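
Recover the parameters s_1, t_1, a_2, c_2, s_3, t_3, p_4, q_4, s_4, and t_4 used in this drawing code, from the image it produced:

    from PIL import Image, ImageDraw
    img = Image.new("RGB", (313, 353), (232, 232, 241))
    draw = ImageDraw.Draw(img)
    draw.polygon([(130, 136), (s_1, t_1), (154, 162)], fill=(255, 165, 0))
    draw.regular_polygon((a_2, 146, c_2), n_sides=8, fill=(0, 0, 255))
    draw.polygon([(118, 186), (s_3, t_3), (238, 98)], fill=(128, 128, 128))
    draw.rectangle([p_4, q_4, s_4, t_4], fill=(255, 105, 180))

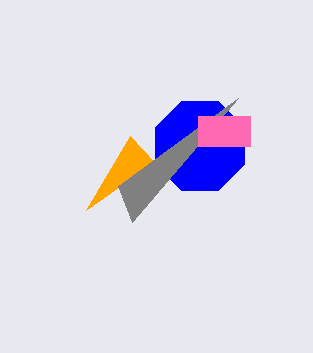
s_1 = 86; t_1 = 210; a_2 = 200; c_2 = 48; s_3 = 132; t_3 = 222; p_4 = 198; q_4 = 116; s_4 = 250; t_4 = 146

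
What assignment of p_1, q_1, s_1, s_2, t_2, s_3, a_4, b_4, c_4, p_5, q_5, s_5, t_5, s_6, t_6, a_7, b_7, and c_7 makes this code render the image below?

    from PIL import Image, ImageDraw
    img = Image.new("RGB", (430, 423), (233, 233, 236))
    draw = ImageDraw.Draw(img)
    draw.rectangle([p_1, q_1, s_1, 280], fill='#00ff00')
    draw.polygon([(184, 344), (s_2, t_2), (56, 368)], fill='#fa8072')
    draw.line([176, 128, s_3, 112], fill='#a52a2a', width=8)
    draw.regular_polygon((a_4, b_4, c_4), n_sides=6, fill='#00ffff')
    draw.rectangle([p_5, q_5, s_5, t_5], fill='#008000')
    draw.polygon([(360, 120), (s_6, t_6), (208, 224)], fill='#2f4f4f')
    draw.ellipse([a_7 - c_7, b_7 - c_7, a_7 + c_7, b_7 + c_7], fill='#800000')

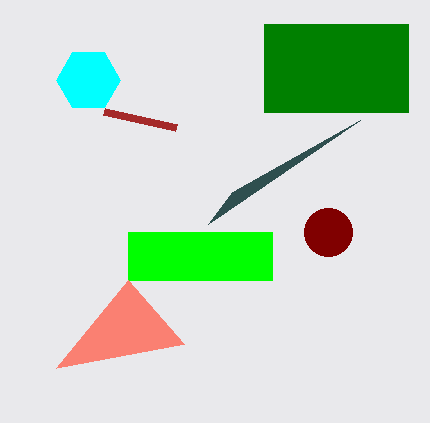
p_1 = 128, q_1 = 232, s_1 = 272, s_2 = 128, t_2 = 280, s_3 = 104, a_4 = 88, b_4 = 80, c_4 = 32, p_5 = 264, q_5 = 24, s_5 = 408, t_5 = 112, s_6 = 232, t_6 = 192, a_7 = 328, b_7 = 232, c_7 = 24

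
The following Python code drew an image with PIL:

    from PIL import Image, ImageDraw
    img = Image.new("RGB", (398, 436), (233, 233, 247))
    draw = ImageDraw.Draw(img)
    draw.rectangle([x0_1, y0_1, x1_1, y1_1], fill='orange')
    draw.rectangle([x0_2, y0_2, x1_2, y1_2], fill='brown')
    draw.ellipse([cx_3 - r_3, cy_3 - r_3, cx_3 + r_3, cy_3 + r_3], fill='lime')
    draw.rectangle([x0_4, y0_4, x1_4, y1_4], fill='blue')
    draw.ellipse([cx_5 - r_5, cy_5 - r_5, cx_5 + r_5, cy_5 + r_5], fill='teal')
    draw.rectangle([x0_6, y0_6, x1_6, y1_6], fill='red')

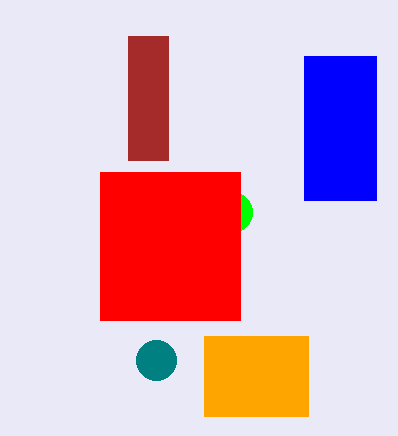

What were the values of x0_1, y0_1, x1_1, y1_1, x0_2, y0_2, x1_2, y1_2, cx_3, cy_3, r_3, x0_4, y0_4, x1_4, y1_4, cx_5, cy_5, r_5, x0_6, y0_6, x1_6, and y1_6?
x0_1 = 204, y0_1 = 336, x1_1 = 308, y1_1 = 416, x0_2 = 128, y0_2 = 36, x1_2 = 168, y1_2 = 160, cx_3 = 232, cy_3 = 212, r_3 = 20, x0_4 = 304, y0_4 = 56, x1_4 = 376, y1_4 = 200, cx_5 = 156, cy_5 = 360, r_5 = 20, x0_6 = 100, y0_6 = 172, x1_6 = 240, y1_6 = 320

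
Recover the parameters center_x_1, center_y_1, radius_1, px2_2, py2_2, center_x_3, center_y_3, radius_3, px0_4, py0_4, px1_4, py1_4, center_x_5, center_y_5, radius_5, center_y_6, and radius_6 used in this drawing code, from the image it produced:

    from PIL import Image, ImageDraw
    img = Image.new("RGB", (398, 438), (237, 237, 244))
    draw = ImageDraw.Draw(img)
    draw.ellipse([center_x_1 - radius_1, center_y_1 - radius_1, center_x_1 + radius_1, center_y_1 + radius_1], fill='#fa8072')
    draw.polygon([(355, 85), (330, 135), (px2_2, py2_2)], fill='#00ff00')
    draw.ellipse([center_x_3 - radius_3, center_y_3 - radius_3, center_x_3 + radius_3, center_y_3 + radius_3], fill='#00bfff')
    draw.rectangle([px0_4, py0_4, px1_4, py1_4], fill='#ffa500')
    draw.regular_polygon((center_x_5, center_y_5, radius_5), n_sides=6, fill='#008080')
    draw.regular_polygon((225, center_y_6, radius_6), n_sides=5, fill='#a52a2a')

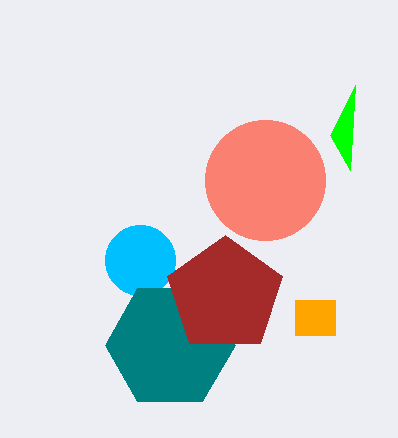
center_x_1 = 265
center_y_1 = 180
radius_1 = 60
px2_2 = 350
py2_2 = 170
center_x_3 = 140
center_y_3 = 260
radius_3 = 35
px0_4 = 295
py0_4 = 300
px1_4 = 335
py1_4 = 335
center_x_5 = 170
center_y_5 = 345
radius_5 = 65
center_y_6 = 295
radius_6 = 60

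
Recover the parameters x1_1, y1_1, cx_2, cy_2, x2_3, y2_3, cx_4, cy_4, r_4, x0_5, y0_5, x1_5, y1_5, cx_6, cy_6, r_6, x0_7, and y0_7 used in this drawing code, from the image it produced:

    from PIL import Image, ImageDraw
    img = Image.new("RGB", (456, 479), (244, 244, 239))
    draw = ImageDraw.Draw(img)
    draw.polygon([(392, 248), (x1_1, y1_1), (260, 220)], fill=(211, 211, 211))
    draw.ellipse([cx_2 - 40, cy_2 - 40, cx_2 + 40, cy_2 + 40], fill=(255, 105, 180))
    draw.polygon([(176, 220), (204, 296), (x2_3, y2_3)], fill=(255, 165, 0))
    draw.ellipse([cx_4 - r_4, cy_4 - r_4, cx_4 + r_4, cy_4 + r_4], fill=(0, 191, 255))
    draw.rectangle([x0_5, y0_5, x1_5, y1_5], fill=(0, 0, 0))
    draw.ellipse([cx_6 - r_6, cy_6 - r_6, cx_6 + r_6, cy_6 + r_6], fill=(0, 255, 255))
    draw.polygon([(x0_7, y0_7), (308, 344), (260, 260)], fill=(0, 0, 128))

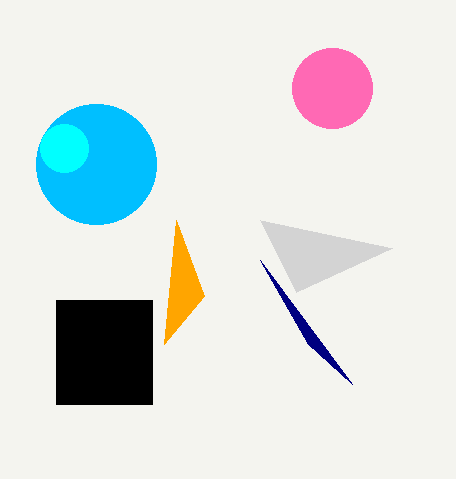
x1_1 = 296
y1_1 = 292
cx_2 = 332
cy_2 = 88
x2_3 = 164
y2_3 = 344
cx_4 = 96
cy_4 = 164
r_4 = 60
x0_5 = 56
y0_5 = 300
x1_5 = 152
y1_5 = 404
cx_6 = 64
cy_6 = 148
r_6 = 24
x0_7 = 352
y0_7 = 384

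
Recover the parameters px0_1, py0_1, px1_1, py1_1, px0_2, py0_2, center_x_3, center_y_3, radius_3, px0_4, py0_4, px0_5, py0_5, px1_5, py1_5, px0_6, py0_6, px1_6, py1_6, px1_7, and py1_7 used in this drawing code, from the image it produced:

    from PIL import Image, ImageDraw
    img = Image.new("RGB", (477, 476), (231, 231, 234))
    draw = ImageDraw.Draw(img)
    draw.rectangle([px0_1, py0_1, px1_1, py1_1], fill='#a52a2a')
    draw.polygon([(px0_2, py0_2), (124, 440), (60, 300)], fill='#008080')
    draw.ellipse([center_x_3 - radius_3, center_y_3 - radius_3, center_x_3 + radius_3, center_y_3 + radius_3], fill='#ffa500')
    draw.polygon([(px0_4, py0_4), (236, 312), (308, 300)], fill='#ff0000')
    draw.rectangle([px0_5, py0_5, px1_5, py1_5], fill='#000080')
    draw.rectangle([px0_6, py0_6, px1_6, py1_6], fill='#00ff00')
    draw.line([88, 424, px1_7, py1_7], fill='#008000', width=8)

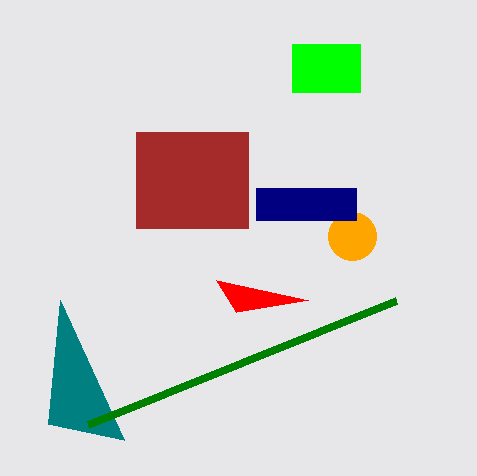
px0_1 = 136
py0_1 = 132
px1_1 = 248
py1_1 = 228
px0_2 = 48
py0_2 = 424
center_x_3 = 352
center_y_3 = 236
radius_3 = 24
px0_4 = 216
py0_4 = 280
px0_5 = 256
py0_5 = 188
px1_5 = 356
py1_5 = 220
px0_6 = 292
py0_6 = 44
px1_6 = 360
py1_6 = 92
px1_7 = 396
py1_7 = 300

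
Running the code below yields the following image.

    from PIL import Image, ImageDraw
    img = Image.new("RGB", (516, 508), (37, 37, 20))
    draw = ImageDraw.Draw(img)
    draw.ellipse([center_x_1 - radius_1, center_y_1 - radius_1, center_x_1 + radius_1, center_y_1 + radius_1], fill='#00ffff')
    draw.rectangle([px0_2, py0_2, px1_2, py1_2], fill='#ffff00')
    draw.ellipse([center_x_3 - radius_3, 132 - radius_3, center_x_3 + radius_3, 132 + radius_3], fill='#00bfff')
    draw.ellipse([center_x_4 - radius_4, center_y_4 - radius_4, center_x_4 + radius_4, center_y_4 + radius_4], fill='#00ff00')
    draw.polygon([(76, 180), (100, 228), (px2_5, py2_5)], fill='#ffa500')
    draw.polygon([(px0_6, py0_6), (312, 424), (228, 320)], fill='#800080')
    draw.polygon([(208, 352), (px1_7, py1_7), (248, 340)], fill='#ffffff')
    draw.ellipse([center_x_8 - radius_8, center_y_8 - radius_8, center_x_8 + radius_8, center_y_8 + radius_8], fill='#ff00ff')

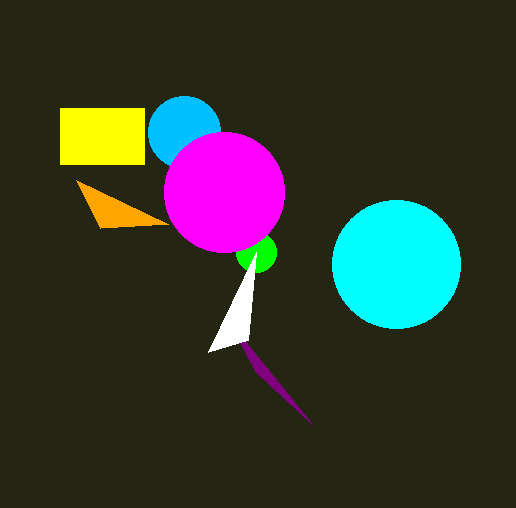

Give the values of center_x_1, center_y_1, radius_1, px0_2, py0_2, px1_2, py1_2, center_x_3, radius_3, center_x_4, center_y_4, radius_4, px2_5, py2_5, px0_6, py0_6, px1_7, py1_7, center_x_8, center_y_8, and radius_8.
center_x_1 = 396, center_y_1 = 264, radius_1 = 64, px0_2 = 60, py0_2 = 108, px1_2 = 144, py1_2 = 164, center_x_3 = 184, radius_3 = 36, center_x_4 = 256, center_y_4 = 252, radius_4 = 20, px2_5 = 168, py2_5 = 224, px0_6 = 256, py0_6 = 372, px1_7 = 256, py1_7 = 252, center_x_8 = 224, center_y_8 = 192, radius_8 = 60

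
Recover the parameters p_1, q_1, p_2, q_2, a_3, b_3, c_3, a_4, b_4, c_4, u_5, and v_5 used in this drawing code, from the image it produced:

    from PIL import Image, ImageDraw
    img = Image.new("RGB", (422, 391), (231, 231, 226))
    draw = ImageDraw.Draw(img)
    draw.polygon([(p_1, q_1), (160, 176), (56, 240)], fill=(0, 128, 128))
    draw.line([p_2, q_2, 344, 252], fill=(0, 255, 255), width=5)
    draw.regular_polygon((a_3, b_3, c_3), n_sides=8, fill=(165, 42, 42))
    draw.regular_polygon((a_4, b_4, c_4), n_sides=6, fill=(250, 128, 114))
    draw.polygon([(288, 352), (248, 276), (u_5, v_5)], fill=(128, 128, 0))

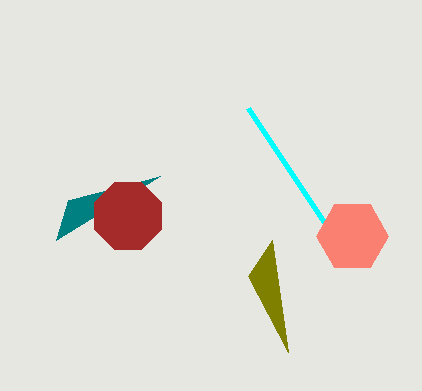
p_1 = 68
q_1 = 200
p_2 = 248
q_2 = 108
a_3 = 128
b_3 = 216
c_3 = 36
a_4 = 352
b_4 = 236
c_4 = 36
u_5 = 272
v_5 = 240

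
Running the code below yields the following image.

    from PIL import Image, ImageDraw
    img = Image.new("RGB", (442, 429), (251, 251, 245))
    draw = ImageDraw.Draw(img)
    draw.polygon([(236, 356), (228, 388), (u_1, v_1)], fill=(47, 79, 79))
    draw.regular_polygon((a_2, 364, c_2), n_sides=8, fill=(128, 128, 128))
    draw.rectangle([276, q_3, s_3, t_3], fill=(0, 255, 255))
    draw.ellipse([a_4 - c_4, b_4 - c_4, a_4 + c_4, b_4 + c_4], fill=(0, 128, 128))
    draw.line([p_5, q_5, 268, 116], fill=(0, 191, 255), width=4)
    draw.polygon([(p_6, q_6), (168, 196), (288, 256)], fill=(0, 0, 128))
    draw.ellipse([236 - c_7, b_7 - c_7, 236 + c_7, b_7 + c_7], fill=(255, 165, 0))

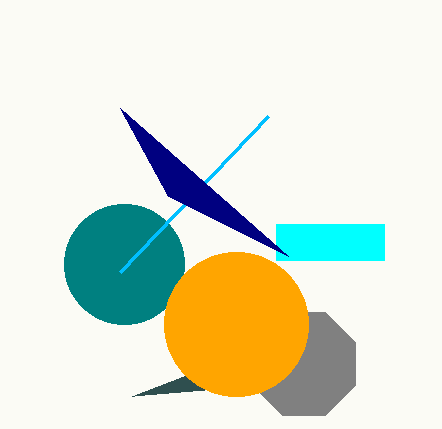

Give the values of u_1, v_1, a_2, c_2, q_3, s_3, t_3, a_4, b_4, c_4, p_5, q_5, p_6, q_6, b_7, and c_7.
u_1 = 132; v_1 = 396; a_2 = 304; c_2 = 56; q_3 = 224; s_3 = 384; t_3 = 260; a_4 = 124; b_4 = 264; c_4 = 60; p_5 = 120; q_5 = 272; p_6 = 120; q_6 = 108; b_7 = 324; c_7 = 72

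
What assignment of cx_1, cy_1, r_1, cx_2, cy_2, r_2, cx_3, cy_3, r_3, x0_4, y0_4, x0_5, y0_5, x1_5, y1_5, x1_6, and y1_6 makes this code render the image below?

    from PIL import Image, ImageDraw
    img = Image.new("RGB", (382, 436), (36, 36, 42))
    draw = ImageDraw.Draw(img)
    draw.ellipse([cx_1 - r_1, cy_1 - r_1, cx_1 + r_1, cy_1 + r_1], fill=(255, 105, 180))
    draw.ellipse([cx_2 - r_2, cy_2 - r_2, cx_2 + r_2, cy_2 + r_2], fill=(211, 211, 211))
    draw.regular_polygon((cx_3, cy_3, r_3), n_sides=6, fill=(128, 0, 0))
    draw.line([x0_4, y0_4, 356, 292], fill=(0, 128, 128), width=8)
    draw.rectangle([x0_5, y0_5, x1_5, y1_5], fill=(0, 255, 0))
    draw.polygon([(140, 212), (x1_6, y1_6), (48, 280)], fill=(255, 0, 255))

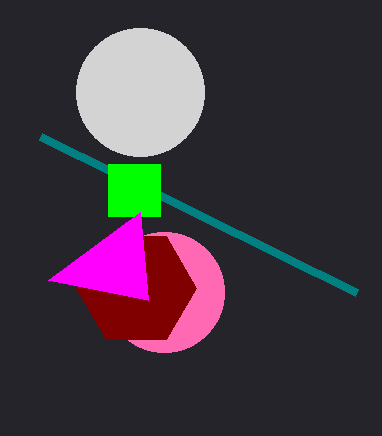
cx_1 = 164; cy_1 = 292; r_1 = 60; cx_2 = 140; cy_2 = 92; r_2 = 64; cx_3 = 136; cy_3 = 288; r_3 = 60; x0_4 = 40; y0_4 = 136; x0_5 = 108; y0_5 = 164; x1_5 = 160; y1_5 = 216; x1_6 = 148; y1_6 = 300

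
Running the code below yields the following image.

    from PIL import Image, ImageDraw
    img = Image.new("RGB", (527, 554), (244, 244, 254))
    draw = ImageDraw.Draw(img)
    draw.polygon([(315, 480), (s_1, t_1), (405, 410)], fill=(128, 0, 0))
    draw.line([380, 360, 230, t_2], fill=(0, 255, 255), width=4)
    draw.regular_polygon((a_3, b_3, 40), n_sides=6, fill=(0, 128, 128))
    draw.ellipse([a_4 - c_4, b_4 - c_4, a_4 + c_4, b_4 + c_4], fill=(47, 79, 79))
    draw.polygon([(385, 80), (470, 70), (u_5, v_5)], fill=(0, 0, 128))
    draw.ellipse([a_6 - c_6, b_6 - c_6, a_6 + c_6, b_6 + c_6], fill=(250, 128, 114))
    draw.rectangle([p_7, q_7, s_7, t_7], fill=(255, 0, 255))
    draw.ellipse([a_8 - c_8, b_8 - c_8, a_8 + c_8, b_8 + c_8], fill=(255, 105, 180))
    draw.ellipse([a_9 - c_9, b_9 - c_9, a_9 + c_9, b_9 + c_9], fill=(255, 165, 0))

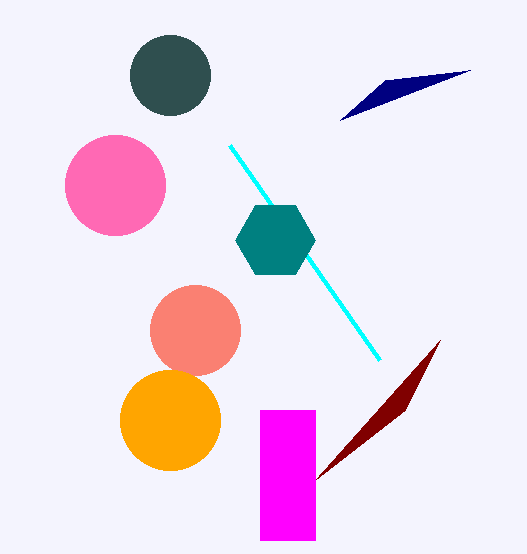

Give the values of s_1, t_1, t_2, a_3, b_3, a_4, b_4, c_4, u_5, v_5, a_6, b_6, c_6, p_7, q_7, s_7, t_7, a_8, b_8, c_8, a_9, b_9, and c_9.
s_1 = 440, t_1 = 340, t_2 = 145, a_3 = 275, b_3 = 240, a_4 = 170, b_4 = 75, c_4 = 40, u_5 = 340, v_5 = 120, a_6 = 195, b_6 = 330, c_6 = 45, p_7 = 260, q_7 = 410, s_7 = 315, t_7 = 540, a_8 = 115, b_8 = 185, c_8 = 50, a_9 = 170, b_9 = 420, c_9 = 50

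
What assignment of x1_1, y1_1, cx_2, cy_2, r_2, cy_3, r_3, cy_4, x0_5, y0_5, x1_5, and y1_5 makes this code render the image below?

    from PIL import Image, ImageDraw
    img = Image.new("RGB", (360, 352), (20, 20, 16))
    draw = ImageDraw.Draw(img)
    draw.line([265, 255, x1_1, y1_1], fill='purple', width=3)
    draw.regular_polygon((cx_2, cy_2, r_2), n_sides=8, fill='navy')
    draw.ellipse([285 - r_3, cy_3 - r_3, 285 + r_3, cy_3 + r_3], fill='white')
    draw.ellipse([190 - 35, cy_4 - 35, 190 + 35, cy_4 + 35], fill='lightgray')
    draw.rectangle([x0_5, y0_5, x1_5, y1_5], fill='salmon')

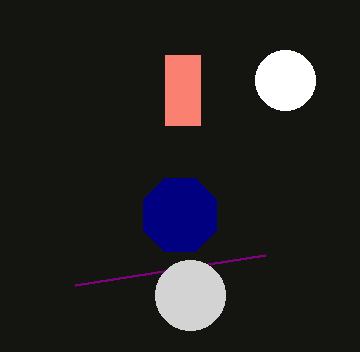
x1_1 = 75; y1_1 = 285; cx_2 = 180; cy_2 = 215; r_2 = 40; cy_3 = 80; r_3 = 30; cy_4 = 295; x0_5 = 165; y0_5 = 55; x1_5 = 200; y1_5 = 125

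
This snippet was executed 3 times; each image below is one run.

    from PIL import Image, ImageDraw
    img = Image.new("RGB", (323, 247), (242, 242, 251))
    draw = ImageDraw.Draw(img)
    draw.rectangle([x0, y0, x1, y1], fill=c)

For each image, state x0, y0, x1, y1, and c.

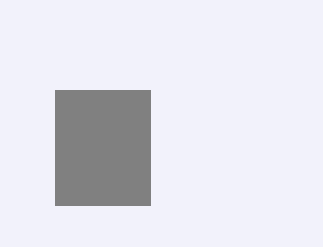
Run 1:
x0 = 55; y0 = 90; x1 = 150; y1 = 205; c = 'gray'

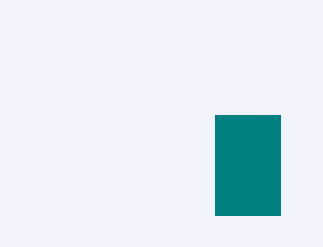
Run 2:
x0 = 215; y0 = 115; x1 = 280; y1 = 215; c = 'teal'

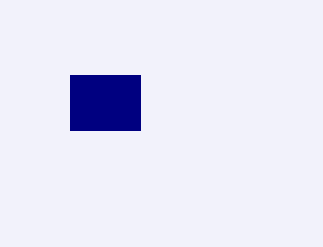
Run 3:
x0 = 70, y0 = 75, x1 = 140, y1 = 130, c = 'navy'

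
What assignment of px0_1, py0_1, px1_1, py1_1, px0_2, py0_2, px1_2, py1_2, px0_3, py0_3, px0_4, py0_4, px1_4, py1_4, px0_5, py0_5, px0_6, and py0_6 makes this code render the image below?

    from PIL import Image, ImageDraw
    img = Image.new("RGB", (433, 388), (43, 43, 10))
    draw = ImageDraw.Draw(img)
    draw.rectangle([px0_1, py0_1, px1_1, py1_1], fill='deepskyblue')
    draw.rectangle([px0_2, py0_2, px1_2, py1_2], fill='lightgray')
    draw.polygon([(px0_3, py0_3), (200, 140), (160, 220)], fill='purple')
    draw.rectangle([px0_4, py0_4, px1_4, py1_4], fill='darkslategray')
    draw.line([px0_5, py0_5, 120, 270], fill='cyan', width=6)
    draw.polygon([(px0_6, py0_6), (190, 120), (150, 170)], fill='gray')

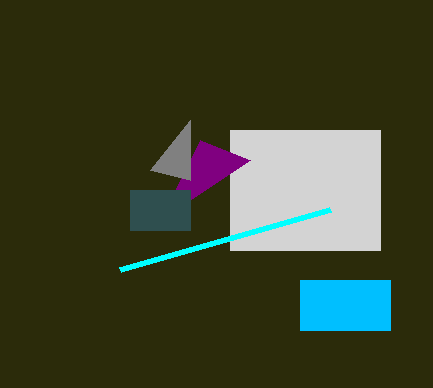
px0_1 = 300; py0_1 = 280; px1_1 = 390; py1_1 = 330; px0_2 = 230; py0_2 = 130; px1_2 = 380; py1_2 = 250; px0_3 = 250; py0_3 = 160; px0_4 = 130; py0_4 = 190; px1_4 = 190; py1_4 = 230; px0_5 = 330; py0_5 = 210; px0_6 = 190; py0_6 = 180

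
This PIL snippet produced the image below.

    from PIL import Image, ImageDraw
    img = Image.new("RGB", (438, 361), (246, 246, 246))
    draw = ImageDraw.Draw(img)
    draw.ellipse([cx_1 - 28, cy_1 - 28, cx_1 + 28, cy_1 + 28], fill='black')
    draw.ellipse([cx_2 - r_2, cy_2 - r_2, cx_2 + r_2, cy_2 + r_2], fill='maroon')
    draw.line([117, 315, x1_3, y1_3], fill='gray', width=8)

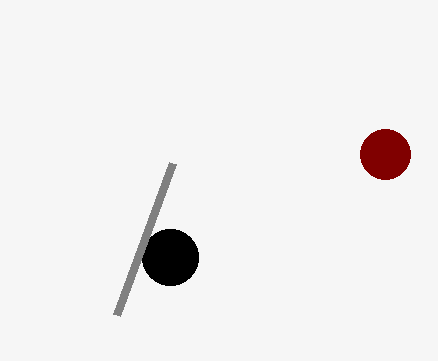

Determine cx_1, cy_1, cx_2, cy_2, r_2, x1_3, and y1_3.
cx_1 = 170, cy_1 = 257, cx_2 = 385, cy_2 = 154, r_2 = 25, x1_3 = 173, y1_3 = 163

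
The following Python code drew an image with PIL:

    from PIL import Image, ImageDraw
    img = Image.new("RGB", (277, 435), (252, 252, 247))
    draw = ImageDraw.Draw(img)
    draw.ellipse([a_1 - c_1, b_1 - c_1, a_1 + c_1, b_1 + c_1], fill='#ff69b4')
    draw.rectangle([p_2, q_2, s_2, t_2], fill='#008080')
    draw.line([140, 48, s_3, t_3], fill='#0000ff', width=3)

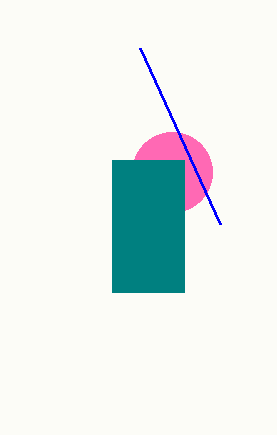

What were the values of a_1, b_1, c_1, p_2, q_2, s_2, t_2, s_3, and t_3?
a_1 = 172
b_1 = 172
c_1 = 40
p_2 = 112
q_2 = 160
s_2 = 184
t_2 = 292
s_3 = 220
t_3 = 224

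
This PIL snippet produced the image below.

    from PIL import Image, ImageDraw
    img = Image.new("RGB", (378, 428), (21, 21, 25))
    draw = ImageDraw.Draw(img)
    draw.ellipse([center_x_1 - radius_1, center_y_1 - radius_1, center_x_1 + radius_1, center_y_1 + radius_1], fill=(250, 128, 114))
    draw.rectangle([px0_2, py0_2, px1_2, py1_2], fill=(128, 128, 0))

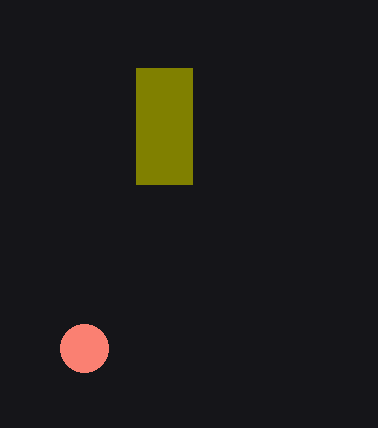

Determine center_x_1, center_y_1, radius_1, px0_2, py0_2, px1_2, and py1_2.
center_x_1 = 84
center_y_1 = 348
radius_1 = 24
px0_2 = 136
py0_2 = 68
px1_2 = 192
py1_2 = 184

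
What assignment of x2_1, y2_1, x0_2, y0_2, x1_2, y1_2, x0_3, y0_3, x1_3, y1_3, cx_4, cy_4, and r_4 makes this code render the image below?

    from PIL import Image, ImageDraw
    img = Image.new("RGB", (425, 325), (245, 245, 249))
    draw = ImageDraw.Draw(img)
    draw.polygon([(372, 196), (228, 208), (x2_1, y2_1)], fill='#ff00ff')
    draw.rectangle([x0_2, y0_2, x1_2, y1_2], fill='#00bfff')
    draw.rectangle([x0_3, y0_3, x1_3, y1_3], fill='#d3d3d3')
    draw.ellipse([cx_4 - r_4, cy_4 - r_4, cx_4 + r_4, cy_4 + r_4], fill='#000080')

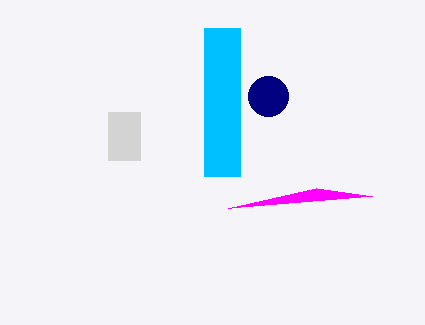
x2_1 = 316, y2_1 = 188, x0_2 = 204, y0_2 = 28, x1_2 = 240, y1_2 = 176, x0_3 = 108, y0_3 = 112, x1_3 = 140, y1_3 = 160, cx_4 = 268, cy_4 = 96, r_4 = 20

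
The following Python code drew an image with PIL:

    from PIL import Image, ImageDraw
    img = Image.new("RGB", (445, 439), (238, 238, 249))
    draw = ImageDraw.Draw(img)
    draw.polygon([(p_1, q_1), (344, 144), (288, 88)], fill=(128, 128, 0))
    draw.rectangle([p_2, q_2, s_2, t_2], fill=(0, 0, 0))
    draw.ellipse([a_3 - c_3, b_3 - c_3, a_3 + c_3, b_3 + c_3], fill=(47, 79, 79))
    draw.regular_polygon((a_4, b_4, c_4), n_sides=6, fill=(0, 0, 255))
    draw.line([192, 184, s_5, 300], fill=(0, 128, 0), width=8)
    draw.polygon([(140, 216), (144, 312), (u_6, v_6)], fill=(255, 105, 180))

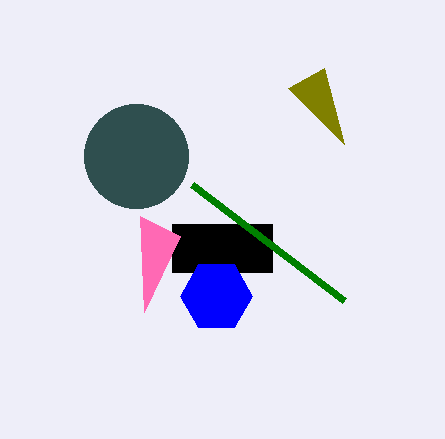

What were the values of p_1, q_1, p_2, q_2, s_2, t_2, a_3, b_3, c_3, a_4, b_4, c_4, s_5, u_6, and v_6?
p_1 = 324, q_1 = 68, p_2 = 172, q_2 = 224, s_2 = 272, t_2 = 272, a_3 = 136, b_3 = 156, c_3 = 52, a_4 = 216, b_4 = 296, c_4 = 36, s_5 = 344, u_6 = 180, v_6 = 236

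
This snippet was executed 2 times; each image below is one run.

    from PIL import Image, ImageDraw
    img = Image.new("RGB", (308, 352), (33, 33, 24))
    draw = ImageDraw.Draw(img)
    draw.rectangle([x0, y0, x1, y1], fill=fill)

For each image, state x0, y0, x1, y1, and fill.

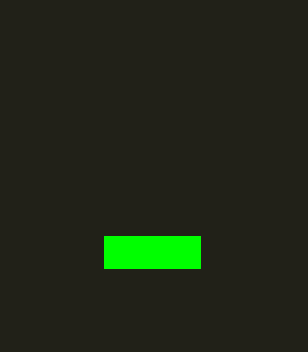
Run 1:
x0 = 104, y0 = 236, x1 = 200, y1 = 268, fill = 'lime'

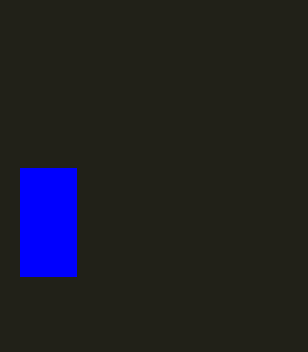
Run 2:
x0 = 20
y0 = 168
x1 = 76
y1 = 276
fill = 'blue'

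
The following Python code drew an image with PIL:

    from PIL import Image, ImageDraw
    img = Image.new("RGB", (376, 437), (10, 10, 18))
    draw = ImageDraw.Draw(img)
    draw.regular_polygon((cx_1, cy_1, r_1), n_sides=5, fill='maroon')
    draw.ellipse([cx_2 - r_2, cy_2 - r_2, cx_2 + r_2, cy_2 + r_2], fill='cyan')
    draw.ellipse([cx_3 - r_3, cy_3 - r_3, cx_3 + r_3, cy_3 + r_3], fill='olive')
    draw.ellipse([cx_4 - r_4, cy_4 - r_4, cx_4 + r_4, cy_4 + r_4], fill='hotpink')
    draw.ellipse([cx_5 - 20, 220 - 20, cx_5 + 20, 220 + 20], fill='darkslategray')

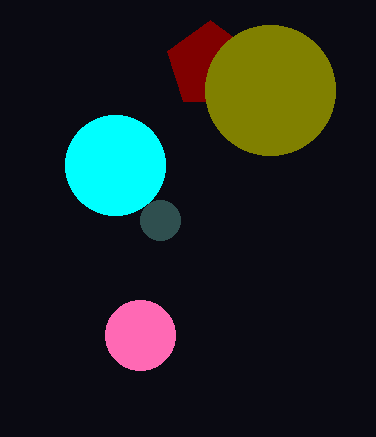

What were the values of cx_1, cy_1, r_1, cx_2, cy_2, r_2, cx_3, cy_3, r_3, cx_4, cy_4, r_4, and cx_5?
cx_1 = 210
cy_1 = 65
r_1 = 45
cx_2 = 115
cy_2 = 165
r_2 = 50
cx_3 = 270
cy_3 = 90
r_3 = 65
cx_4 = 140
cy_4 = 335
r_4 = 35
cx_5 = 160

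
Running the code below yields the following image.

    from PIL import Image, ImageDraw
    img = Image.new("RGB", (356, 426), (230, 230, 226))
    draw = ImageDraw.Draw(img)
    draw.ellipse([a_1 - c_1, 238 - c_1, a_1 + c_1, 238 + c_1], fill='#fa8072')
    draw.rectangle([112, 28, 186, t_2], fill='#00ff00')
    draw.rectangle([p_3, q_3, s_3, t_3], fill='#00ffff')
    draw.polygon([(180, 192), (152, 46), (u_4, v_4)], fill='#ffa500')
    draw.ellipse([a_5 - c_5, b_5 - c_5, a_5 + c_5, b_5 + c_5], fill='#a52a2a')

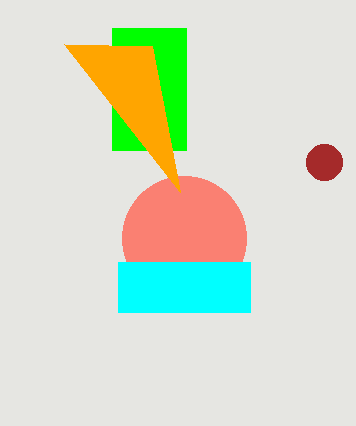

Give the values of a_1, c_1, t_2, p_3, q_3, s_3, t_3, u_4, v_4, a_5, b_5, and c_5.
a_1 = 184, c_1 = 62, t_2 = 150, p_3 = 118, q_3 = 262, s_3 = 250, t_3 = 312, u_4 = 64, v_4 = 44, a_5 = 324, b_5 = 162, c_5 = 18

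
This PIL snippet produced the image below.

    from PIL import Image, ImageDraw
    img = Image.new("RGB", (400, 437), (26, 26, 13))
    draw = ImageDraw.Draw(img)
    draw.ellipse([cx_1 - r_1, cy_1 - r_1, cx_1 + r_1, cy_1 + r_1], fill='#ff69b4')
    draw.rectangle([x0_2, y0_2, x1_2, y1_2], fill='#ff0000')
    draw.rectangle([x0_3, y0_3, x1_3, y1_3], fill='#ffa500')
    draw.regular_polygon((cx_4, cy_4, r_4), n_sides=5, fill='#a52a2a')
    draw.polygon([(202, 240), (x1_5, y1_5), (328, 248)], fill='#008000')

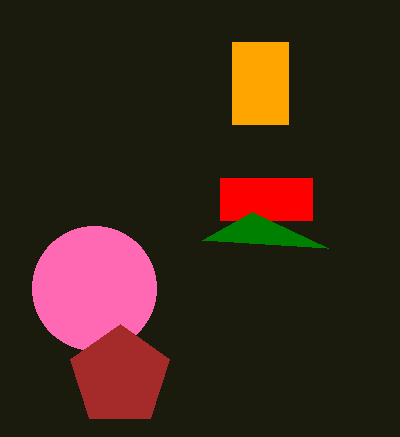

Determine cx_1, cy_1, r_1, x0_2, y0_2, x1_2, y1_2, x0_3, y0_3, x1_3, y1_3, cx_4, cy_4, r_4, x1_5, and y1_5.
cx_1 = 94; cy_1 = 288; r_1 = 62; x0_2 = 220; y0_2 = 178; x1_2 = 312; y1_2 = 220; x0_3 = 232; y0_3 = 42; x1_3 = 288; y1_3 = 124; cx_4 = 120; cy_4 = 376; r_4 = 52; x1_5 = 252; y1_5 = 212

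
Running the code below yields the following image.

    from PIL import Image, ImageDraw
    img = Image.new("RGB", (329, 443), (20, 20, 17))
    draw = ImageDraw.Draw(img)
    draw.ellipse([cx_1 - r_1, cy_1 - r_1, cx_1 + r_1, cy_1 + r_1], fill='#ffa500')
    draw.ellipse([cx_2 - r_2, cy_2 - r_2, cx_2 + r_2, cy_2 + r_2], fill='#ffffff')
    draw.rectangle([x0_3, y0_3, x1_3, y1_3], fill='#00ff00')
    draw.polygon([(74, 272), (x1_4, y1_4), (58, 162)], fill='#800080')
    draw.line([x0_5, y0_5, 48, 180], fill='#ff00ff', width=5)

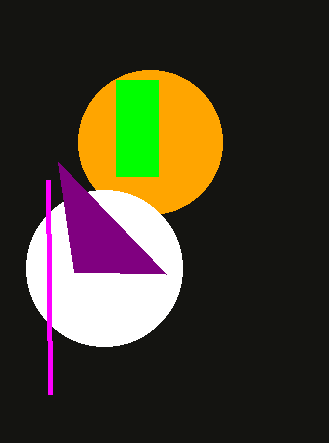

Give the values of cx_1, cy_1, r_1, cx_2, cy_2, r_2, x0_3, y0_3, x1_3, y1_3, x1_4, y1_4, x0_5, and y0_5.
cx_1 = 150
cy_1 = 142
r_1 = 72
cx_2 = 104
cy_2 = 268
r_2 = 78
x0_3 = 116
y0_3 = 80
x1_3 = 158
y1_3 = 176
x1_4 = 166
y1_4 = 274
x0_5 = 50
y0_5 = 394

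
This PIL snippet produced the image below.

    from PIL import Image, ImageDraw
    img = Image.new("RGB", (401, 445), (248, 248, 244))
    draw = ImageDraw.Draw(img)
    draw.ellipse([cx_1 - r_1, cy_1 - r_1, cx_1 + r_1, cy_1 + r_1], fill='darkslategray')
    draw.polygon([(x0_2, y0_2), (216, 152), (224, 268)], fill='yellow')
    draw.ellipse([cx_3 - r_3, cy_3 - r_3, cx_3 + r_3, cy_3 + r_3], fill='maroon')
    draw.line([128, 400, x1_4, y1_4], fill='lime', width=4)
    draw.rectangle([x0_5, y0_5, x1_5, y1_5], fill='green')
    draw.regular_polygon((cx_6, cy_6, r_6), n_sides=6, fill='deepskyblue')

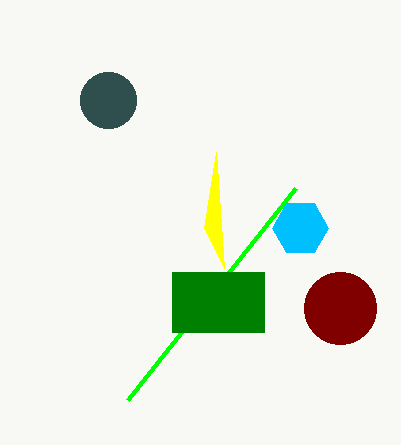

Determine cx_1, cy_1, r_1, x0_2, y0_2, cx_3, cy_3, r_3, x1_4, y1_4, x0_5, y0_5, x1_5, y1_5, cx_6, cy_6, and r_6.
cx_1 = 108; cy_1 = 100; r_1 = 28; x0_2 = 204; y0_2 = 228; cx_3 = 340; cy_3 = 308; r_3 = 36; x1_4 = 296; y1_4 = 188; x0_5 = 172; y0_5 = 272; x1_5 = 264; y1_5 = 332; cx_6 = 300; cy_6 = 228; r_6 = 28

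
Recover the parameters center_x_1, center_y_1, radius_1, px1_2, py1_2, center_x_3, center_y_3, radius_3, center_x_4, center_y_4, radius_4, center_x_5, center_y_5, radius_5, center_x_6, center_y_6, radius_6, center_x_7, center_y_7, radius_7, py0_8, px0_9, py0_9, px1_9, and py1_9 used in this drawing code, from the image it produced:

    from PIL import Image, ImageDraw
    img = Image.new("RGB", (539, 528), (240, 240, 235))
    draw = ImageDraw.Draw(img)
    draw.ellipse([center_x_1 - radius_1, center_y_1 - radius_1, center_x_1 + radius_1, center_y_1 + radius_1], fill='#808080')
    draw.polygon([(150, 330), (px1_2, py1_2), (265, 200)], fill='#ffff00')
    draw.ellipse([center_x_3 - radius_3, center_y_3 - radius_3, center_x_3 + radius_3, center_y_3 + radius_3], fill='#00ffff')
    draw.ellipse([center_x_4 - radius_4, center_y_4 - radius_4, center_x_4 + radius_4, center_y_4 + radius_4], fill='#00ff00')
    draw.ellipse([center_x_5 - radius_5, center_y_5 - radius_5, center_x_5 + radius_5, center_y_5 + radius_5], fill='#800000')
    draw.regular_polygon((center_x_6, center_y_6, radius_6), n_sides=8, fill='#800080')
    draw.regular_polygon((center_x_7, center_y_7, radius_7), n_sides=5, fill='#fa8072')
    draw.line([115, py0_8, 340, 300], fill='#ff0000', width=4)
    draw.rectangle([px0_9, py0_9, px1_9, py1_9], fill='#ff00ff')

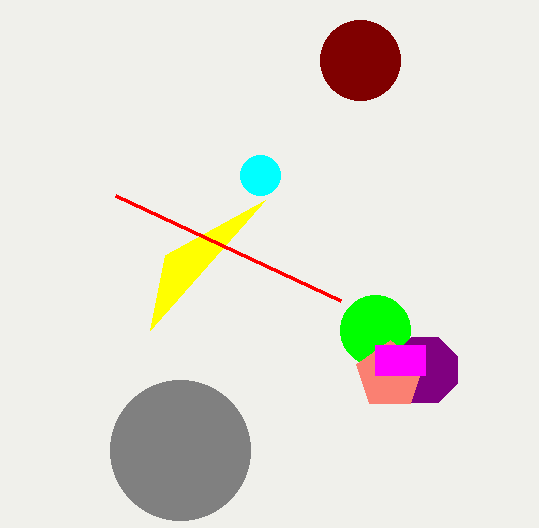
center_x_1 = 180, center_y_1 = 450, radius_1 = 70, px1_2 = 165, py1_2 = 255, center_x_3 = 260, center_y_3 = 175, radius_3 = 20, center_x_4 = 375, center_y_4 = 330, radius_4 = 35, center_x_5 = 360, center_y_5 = 60, radius_5 = 40, center_x_6 = 425, center_y_6 = 370, radius_6 = 35, center_x_7 = 390, center_y_7 = 375, radius_7 = 35, py0_8 = 195, px0_9 = 375, py0_9 = 345, px1_9 = 425, py1_9 = 375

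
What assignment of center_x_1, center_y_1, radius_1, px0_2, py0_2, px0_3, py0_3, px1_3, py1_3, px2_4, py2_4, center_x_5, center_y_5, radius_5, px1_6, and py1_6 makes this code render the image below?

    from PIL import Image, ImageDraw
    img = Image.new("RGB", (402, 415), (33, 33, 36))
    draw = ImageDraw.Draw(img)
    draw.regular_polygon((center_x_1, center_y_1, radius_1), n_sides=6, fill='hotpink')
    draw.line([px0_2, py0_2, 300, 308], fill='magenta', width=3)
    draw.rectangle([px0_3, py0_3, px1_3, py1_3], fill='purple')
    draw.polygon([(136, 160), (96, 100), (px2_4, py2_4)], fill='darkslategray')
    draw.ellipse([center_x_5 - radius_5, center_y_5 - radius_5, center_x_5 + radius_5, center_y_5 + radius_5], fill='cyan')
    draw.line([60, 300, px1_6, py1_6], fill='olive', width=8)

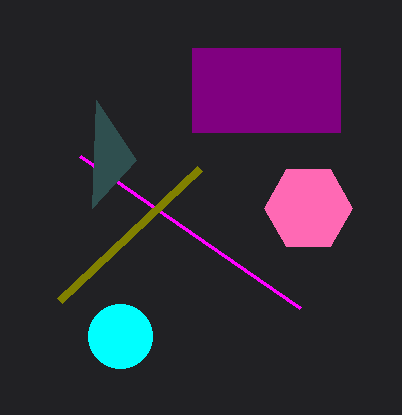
center_x_1 = 308
center_y_1 = 208
radius_1 = 44
px0_2 = 80
py0_2 = 156
px0_3 = 192
py0_3 = 48
px1_3 = 340
py1_3 = 132
px2_4 = 92
py2_4 = 208
center_x_5 = 120
center_y_5 = 336
radius_5 = 32
px1_6 = 200
py1_6 = 168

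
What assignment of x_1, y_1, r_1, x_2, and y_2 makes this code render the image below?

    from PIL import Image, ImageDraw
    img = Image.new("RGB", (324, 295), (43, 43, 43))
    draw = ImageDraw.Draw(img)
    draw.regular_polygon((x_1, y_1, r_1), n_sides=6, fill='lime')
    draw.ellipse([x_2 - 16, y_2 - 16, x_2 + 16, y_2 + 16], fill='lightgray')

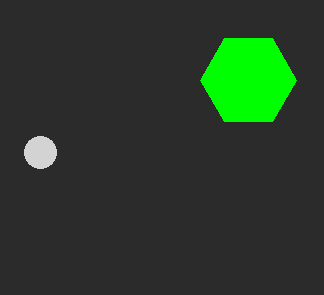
x_1 = 248, y_1 = 80, r_1 = 48, x_2 = 40, y_2 = 152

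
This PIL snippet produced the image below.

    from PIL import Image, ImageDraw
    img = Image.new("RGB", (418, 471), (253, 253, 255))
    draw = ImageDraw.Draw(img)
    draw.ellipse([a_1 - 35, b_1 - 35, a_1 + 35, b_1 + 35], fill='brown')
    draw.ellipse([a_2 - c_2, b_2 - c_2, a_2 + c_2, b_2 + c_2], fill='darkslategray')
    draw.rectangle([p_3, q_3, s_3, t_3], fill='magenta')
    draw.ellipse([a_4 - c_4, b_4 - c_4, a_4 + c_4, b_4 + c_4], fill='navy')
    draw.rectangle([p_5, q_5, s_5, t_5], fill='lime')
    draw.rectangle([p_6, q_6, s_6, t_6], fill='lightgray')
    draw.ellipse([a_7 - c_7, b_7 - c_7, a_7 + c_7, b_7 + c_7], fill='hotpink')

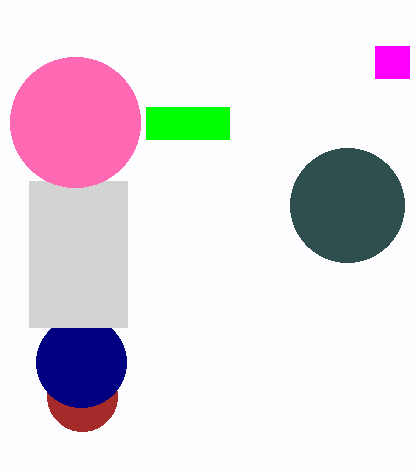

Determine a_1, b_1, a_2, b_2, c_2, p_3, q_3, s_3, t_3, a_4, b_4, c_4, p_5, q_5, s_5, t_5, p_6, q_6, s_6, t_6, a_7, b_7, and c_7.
a_1 = 82, b_1 = 396, a_2 = 347, b_2 = 205, c_2 = 57, p_3 = 375, q_3 = 46, s_3 = 409, t_3 = 78, a_4 = 81, b_4 = 362, c_4 = 45, p_5 = 146, q_5 = 107, s_5 = 229, t_5 = 139, p_6 = 29, q_6 = 181, s_6 = 127, t_6 = 327, a_7 = 75, b_7 = 122, c_7 = 65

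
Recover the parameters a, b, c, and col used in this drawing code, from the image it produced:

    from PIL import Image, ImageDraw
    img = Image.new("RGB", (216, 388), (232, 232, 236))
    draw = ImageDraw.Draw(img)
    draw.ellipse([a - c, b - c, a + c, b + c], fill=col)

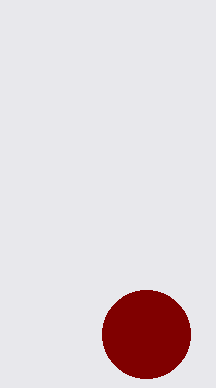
a = 146; b = 334; c = 44; col = 'maroon'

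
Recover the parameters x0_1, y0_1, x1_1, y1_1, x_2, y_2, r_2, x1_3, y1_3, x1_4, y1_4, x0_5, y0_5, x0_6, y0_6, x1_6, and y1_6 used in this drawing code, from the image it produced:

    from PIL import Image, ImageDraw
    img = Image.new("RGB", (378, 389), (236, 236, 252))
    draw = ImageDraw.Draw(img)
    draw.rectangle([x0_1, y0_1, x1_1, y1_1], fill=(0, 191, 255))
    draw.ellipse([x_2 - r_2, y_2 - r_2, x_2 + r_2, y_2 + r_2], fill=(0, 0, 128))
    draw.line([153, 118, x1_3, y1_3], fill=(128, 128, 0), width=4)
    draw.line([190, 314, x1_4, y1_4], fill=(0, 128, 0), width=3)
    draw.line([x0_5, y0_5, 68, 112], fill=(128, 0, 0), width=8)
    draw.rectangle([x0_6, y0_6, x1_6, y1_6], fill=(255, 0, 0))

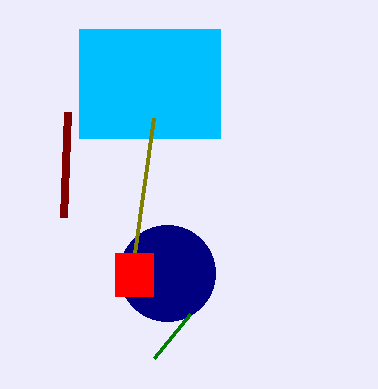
x0_1 = 79, y0_1 = 29, x1_1 = 220, y1_1 = 138, x_2 = 167, y_2 = 273, r_2 = 48, x1_3 = 134, y1_3 = 253, x1_4 = 154, y1_4 = 358, x0_5 = 64, y0_5 = 217, x0_6 = 115, y0_6 = 253, x1_6 = 153, y1_6 = 296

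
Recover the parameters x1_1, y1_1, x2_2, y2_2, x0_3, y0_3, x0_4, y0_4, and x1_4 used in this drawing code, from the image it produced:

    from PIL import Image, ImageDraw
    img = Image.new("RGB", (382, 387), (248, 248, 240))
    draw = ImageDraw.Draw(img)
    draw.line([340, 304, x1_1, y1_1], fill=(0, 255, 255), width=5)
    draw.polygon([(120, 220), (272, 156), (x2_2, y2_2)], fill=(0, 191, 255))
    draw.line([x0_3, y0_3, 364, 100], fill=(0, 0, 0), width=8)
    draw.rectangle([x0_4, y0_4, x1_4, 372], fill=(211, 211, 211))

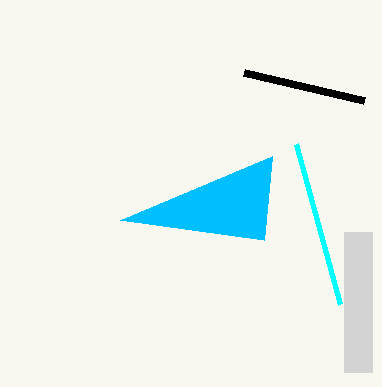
x1_1 = 296
y1_1 = 144
x2_2 = 264
y2_2 = 240
x0_3 = 244
y0_3 = 72
x0_4 = 344
y0_4 = 232
x1_4 = 372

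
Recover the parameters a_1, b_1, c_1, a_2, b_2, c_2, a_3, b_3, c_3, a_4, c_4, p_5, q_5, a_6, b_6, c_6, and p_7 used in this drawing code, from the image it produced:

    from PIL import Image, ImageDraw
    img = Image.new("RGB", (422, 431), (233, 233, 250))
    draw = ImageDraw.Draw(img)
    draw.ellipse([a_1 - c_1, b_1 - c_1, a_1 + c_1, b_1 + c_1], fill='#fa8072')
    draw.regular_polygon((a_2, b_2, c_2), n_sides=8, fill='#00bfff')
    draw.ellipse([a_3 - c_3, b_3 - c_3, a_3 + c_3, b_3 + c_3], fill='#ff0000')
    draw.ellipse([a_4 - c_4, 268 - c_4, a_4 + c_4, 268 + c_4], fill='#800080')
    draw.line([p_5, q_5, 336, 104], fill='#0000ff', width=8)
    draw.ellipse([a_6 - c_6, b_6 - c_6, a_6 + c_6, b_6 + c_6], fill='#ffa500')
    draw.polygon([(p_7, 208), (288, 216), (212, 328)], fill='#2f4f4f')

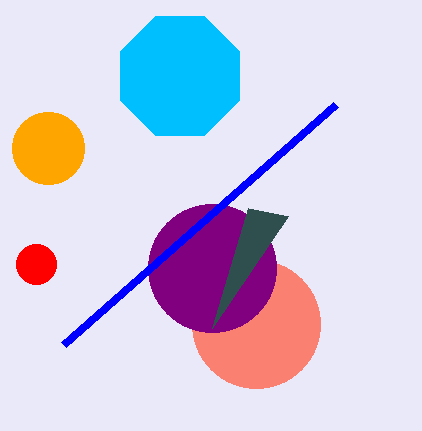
a_1 = 256; b_1 = 324; c_1 = 64; a_2 = 180; b_2 = 76; c_2 = 64; a_3 = 36; b_3 = 264; c_3 = 20; a_4 = 212; c_4 = 64; p_5 = 64; q_5 = 344; a_6 = 48; b_6 = 148; c_6 = 36; p_7 = 248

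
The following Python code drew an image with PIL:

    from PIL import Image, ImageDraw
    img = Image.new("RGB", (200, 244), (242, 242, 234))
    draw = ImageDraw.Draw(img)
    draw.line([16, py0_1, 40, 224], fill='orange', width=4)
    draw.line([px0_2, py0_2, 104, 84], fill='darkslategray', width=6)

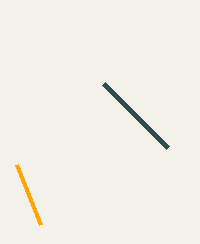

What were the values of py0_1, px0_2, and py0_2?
py0_1 = 164; px0_2 = 168; py0_2 = 148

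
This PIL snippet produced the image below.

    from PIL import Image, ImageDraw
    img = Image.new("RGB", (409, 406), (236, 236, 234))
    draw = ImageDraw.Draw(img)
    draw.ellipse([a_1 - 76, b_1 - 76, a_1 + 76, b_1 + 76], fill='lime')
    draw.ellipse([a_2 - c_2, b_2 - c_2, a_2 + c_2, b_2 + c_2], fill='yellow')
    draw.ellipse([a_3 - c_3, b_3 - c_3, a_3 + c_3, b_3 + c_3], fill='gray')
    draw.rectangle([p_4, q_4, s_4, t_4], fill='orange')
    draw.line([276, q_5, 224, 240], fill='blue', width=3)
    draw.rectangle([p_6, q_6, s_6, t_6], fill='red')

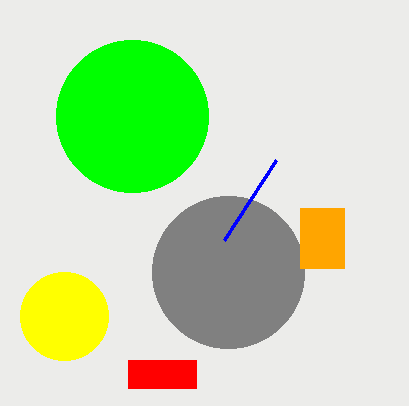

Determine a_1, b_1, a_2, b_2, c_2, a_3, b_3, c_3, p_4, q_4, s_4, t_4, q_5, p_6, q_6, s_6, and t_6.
a_1 = 132, b_1 = 116, a_2 = 64, b_2 = 316, c_2 = 44, a_3 = 228, b_3 = 272, c_3 = 76, p_4 = 300, q_4 = 208, s_4 = 344, t_4 = 268, q_5 = 160, p_6 = 128, q_6 = 360, s_6 = 196, t_6 = 388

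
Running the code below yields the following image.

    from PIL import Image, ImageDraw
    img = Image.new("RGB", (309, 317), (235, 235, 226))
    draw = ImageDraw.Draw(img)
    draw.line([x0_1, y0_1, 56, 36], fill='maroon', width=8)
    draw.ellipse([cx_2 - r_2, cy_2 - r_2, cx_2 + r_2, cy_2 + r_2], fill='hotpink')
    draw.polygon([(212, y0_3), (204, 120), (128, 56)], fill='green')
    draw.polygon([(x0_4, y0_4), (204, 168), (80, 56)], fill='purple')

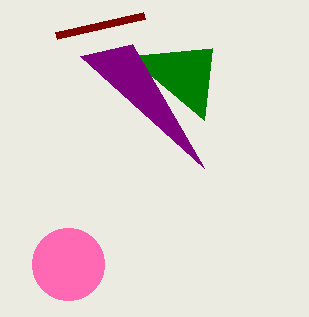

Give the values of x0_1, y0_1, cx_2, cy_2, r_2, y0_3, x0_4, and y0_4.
x0_1 = 144
y0_1 = 16
cx_2 = 68
cy_2 = 264
r_2 = 36
y0_3 = 48
x0_4 = 132
y0_4 = 44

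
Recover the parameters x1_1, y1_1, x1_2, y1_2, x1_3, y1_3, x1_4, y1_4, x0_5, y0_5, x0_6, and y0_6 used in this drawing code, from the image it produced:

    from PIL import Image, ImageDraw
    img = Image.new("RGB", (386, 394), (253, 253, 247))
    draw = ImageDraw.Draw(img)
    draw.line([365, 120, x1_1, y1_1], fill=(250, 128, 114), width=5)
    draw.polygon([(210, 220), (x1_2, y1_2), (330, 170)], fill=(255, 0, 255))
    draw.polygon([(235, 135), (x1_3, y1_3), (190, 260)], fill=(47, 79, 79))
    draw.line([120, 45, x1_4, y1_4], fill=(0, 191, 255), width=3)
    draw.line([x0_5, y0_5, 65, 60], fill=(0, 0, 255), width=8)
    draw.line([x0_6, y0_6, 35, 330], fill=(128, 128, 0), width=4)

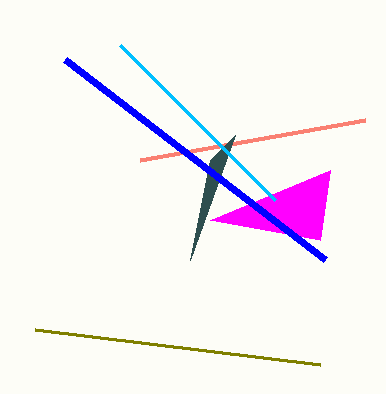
x1_1 = 140
y1_1 = 160
x1_2 = 320
y1_2 = 240
x1_3 = 210
y1_3 = 160
x1_4 = 275
y1_4 = 200
x0_5 = 325
y0_5 = 260
x0_6 = 320
y0_6 = 365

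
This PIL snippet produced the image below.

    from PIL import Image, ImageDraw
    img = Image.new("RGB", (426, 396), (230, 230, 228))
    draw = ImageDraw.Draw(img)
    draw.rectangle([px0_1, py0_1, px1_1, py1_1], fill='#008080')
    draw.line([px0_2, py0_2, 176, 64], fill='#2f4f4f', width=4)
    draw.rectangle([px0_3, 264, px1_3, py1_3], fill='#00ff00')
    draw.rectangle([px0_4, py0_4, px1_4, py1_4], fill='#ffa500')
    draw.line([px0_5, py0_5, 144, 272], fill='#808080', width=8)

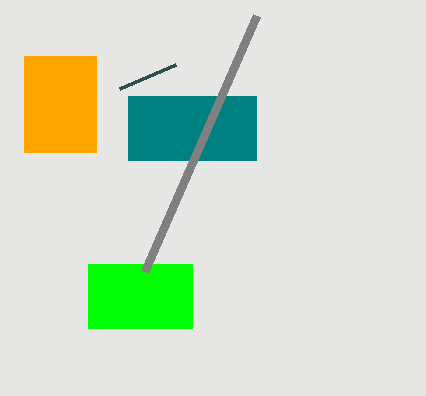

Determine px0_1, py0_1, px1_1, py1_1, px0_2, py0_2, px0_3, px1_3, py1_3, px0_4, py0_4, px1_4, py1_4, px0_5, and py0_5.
px0_1 = 128
py0_1 = 96
px1_1 = 256
py1_1 = 160
px0_2 = 120
py0_2 = 88
px0_3 = 88
px1_3 = 192
py1_3 = 328
px0_4 = 24
py0_4 = 56
px1_4 = 96
py1_4 = 152
px0_5 = 256
py0_5 = 16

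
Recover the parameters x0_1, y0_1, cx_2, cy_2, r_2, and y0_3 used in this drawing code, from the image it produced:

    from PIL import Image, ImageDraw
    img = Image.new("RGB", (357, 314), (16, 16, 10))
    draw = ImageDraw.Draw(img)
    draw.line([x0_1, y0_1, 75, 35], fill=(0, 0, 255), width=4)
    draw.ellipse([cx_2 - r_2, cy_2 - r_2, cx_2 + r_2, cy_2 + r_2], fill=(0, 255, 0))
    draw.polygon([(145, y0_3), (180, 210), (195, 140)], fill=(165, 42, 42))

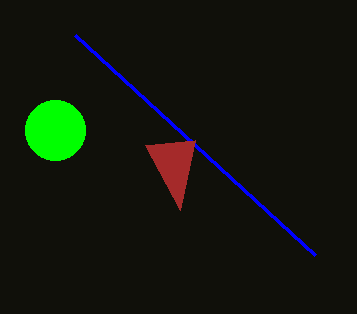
x0_1 = 315, y0_1 = 255, cx_2 = 55, cy_2 = 130, r_2 = 30, y0_3 = 145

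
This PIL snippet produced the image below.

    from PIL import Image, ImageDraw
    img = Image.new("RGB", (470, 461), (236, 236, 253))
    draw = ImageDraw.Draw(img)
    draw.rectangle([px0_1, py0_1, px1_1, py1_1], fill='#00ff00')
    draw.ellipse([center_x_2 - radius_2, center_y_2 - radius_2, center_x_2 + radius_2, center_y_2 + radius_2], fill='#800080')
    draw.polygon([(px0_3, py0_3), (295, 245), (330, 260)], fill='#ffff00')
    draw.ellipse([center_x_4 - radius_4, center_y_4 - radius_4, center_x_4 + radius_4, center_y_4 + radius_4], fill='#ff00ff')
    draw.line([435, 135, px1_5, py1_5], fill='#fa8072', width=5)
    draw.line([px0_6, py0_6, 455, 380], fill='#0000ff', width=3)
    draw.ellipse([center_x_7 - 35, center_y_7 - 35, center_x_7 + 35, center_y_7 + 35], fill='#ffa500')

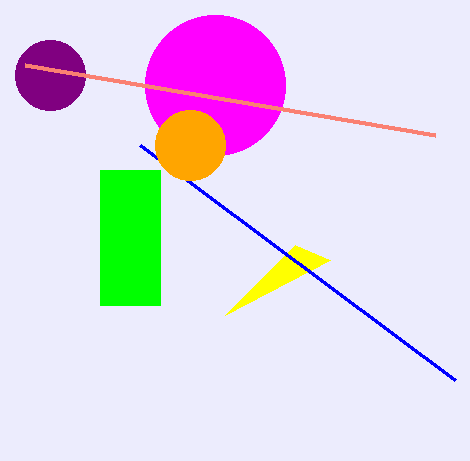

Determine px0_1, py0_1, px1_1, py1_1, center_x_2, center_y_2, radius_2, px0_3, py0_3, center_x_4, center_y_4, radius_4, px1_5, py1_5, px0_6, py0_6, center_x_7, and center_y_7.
px0_1 = 100; py0_1 = 170; px1_1 = 160; py1_1 = 305; center_x_2 = 50; center_y_2 = 75; radius_2 = 35; px0_3 = 225; py0_3 = 315; center_x_4 = 215; center_y_4 = 85; radius_4 = 70; px1_5 = 25; py1_5 = 65; px0_6 = 140; py0_6 = 145; center_x_7 = 190; center_y_7 = 145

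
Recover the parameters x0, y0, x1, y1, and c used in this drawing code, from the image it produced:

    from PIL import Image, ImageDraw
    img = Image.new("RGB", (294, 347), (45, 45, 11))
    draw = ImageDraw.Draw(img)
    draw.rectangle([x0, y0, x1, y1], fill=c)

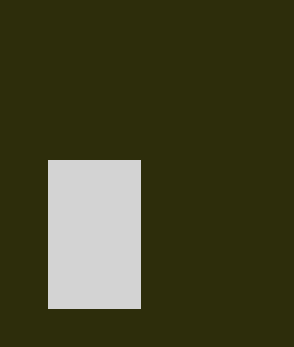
x0 = 48, y0 = 160, x1 = 140, y1 = 308, c = 'lightgray'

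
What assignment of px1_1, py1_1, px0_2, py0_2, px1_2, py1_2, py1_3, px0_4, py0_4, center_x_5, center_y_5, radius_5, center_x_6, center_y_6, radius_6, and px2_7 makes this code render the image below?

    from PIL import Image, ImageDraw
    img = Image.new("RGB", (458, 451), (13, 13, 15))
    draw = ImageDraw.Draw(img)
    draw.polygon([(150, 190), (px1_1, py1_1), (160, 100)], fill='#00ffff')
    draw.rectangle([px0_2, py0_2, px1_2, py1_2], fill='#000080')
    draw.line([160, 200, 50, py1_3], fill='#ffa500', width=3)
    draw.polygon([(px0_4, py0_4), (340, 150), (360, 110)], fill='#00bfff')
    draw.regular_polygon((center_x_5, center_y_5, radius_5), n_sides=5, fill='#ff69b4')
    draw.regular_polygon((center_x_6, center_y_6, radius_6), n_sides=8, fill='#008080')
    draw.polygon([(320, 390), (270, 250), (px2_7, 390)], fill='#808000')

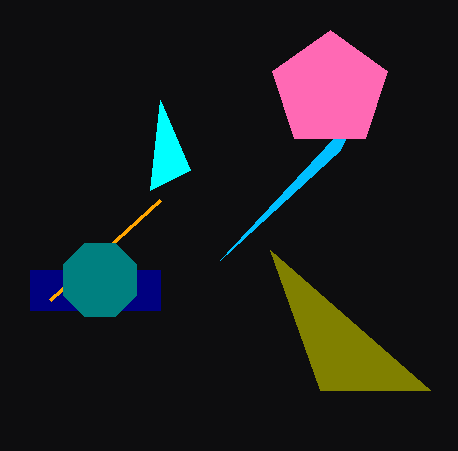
px1_1 = 190; py1_1 = 170; px0_2 = 30; py0_2 = 270; px1_2 = 160; py1_2 = 310; py1_3 = 300; px0_4 = 220; py0_4 = 260; center_x_5 = 330; center_y_5 = 90; radius_5 = 60; center_x_6 = 100; center_y_6 = 280; radius_6 = 40; px2_7 = 430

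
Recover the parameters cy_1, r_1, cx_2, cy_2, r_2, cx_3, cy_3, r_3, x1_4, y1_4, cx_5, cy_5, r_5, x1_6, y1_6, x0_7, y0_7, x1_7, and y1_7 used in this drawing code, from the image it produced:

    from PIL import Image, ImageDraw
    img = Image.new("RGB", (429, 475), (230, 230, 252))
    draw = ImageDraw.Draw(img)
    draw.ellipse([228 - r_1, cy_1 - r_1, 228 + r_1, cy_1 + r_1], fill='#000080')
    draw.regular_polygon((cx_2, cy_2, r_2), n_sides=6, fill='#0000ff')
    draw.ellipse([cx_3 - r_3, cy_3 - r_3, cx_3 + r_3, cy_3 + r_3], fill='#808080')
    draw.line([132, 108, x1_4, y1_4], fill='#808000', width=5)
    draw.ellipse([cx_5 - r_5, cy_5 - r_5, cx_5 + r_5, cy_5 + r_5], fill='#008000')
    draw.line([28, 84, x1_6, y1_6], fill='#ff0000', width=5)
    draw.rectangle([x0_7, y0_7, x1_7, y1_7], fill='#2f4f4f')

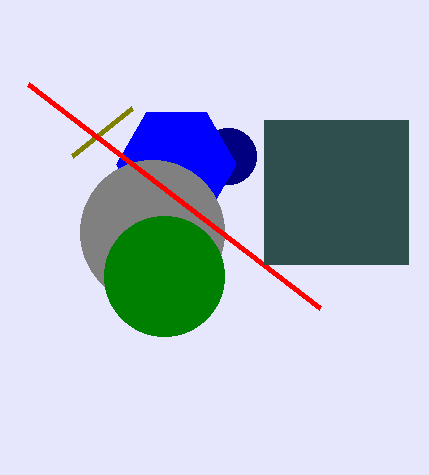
cy_1 = 156, r_1 = 28, cx_2 = 176, cy_2 = 164, r_2 = 60, cx_3 = 152, cy_3 = 232, r_3 = 72, x1_4 = 72, y1_4 = 156, cx_5 = 164, cy_5 = 276, r_5 = 60, x1_6 = 320, y1_6 = 308, x0_7 = 264, y0_7 = 120, x1_7 = 408, y1_7 = 264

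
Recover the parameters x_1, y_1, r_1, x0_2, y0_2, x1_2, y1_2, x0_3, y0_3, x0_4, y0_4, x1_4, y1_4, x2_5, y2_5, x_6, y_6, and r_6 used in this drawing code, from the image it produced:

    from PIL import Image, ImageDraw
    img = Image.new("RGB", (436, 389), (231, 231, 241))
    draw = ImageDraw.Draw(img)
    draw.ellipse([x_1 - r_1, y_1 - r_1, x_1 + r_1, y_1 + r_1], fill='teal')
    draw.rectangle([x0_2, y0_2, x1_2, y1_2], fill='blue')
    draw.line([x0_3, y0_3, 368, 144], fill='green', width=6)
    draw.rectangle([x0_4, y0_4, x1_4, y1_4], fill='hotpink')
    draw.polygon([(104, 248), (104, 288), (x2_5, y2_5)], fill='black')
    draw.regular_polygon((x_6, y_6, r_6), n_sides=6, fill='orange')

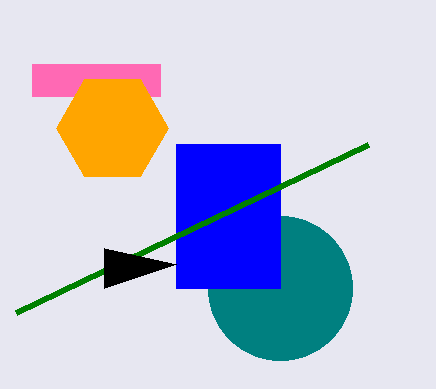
x_1 = 280, y_1 = 288, r_1 = 72, x0_2 = 176, y0_2 = 144, x1_2 = 280, y1_2 = 288, x0_3 = 16, y0_3 = 312, x0_4 = 32, y0_4 = 64, x1_4 = 160, y1_4 = 96, x2_5 = 176, y2_5 = 264, x_6 = 112, y_6 = 128, r_6 = 56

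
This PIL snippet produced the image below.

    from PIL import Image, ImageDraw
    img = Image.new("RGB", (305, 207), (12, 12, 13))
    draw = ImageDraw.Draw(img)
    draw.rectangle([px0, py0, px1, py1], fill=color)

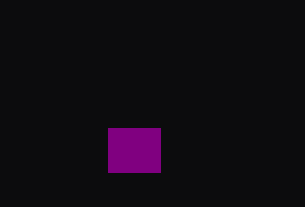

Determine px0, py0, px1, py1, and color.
px0 = 108
py0 = 128
px1 = 160
py1 = 172
color = 'purple'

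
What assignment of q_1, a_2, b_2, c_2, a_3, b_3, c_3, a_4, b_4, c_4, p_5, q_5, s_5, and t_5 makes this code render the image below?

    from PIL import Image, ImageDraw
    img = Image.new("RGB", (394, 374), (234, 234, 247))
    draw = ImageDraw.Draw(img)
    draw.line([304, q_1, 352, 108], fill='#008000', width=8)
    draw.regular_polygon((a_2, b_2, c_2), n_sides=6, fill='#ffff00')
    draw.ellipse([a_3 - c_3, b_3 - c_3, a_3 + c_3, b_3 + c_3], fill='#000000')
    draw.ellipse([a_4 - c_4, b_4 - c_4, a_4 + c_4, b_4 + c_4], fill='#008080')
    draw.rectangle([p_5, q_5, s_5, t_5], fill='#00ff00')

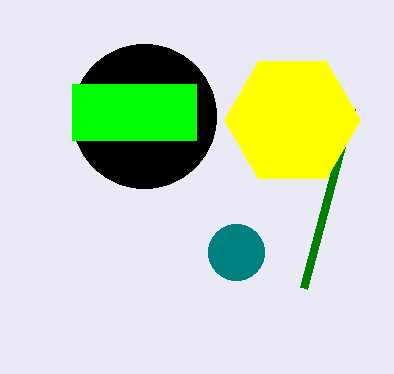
q_1 = 288; a_2 = 292; b_2 = 120; c_2 = 68; a_3 = 144; b_3 = 116; c_3 = 72; a_4 = 236; b_4 = 252; c_4 = 28; p_5 = 72; q_5 = 84; s_5 = 196; t_5 = 140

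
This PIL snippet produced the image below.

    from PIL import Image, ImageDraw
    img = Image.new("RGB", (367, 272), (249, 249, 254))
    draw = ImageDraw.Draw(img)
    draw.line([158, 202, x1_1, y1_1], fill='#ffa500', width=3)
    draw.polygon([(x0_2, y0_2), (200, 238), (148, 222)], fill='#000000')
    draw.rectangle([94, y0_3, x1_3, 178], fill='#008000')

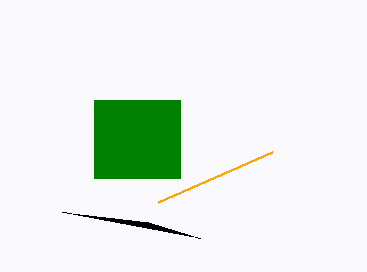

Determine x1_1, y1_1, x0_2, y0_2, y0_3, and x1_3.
x1_1 = 272; y1_1 = 152; x0_2 = 62; y0_2 = 212; y0_3 = 100; x1_3 = 180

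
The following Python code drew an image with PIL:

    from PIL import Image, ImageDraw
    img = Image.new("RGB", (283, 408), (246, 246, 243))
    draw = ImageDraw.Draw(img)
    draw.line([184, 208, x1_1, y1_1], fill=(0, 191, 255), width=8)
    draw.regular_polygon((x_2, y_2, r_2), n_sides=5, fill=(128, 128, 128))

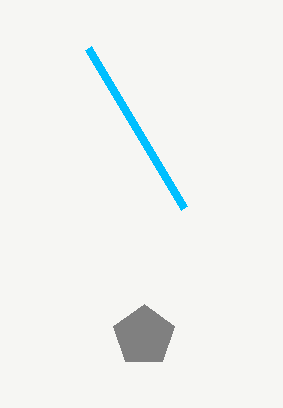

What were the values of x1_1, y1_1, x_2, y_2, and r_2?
x1_1 = 88, y1_1 = 48, x_2 = 144, y_2 = 336, r_2 = 32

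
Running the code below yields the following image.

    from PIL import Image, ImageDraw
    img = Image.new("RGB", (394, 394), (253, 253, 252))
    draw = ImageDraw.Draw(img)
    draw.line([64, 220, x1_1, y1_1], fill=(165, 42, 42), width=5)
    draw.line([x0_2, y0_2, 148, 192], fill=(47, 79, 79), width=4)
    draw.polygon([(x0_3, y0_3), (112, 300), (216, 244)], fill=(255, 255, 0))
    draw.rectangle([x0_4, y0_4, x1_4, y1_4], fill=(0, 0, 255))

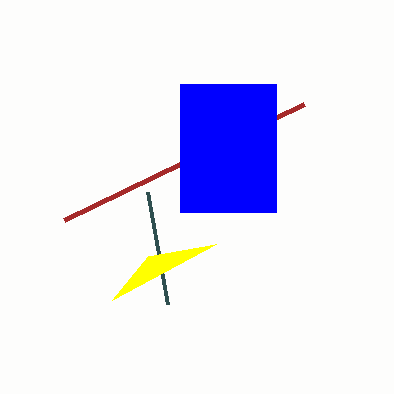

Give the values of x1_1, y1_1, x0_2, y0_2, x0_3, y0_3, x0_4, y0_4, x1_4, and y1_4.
x1_1 = 304
y1_1 = 104
x0_2 = 168
y0_2 = 304
x0_3 = 148
y0_3 = 256
x0_4 = 180
y0_4 = 84
x1_4 = 276
y1_4 = 212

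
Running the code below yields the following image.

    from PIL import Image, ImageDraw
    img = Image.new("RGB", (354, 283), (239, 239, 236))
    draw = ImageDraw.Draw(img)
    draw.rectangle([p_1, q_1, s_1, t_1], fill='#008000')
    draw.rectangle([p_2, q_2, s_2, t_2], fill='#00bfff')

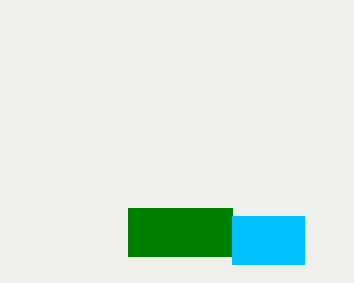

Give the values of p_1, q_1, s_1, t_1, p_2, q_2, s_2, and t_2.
p_1 = 128
q_1 = 208
s_1 = 232
t_1 = 256
p_2 = 232
q_2 = 216
s_2 = 304
t_2 = 264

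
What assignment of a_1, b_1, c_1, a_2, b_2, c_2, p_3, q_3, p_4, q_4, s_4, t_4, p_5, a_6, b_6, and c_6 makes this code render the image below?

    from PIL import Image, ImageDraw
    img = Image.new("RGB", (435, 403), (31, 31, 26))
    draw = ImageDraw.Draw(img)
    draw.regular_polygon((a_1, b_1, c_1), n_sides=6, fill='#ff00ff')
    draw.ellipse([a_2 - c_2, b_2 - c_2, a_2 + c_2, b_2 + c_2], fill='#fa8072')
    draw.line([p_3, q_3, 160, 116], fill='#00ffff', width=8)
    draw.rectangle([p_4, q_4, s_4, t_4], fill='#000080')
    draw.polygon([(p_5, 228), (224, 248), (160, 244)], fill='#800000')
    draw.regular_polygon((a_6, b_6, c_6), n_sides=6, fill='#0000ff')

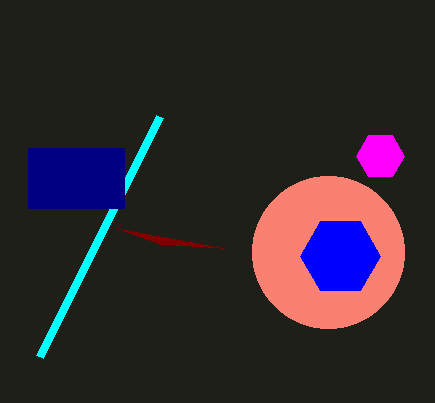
a_1 = 380; b_1 = 156; c_1 = 24; a_2 = 328; b_2 = 252; c_2 = 76; p_3 = 40; q_3 = 356; p_4 = 28; q_4 = 148; s_4 = 124; t_4 = 208; p_5 = 116; a_6 = 340; b_6 = 256; c_6 = 40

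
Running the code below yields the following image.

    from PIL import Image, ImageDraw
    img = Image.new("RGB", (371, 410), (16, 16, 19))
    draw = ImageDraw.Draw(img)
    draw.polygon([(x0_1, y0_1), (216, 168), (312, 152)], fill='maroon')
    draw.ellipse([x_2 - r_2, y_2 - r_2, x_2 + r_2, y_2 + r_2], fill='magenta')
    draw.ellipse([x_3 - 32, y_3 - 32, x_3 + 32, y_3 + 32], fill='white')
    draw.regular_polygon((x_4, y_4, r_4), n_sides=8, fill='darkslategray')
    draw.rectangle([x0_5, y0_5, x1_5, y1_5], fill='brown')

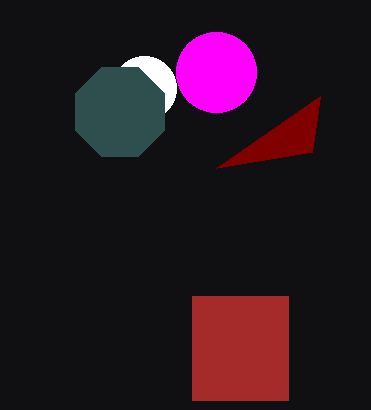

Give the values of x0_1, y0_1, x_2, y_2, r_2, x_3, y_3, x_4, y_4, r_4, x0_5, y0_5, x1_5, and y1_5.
x0_1 = 320; y0_1 = 96; x_2 = 216; y_2 = 72; r_2 = 40; x_3 = 144; y_3 = 88; x_4 = 120; y_4 = 112; r_4 = 48; x0_5 = 192; y0_5 = 296; x1_5 = 288; y1_5 = 400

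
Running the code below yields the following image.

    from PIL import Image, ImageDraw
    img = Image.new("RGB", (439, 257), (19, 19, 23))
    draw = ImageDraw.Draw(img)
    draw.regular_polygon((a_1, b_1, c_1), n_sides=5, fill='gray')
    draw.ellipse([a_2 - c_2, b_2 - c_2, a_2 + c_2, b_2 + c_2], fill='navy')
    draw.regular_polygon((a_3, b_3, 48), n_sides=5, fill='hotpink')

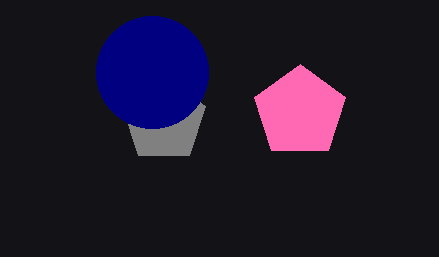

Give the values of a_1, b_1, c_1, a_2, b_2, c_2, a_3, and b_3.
a_1 = 164
b_1 = 120
c_1 = 44
a_2 = 152
b_2 = 72
c_2 = 56
a_3 = 300
b_3 = 112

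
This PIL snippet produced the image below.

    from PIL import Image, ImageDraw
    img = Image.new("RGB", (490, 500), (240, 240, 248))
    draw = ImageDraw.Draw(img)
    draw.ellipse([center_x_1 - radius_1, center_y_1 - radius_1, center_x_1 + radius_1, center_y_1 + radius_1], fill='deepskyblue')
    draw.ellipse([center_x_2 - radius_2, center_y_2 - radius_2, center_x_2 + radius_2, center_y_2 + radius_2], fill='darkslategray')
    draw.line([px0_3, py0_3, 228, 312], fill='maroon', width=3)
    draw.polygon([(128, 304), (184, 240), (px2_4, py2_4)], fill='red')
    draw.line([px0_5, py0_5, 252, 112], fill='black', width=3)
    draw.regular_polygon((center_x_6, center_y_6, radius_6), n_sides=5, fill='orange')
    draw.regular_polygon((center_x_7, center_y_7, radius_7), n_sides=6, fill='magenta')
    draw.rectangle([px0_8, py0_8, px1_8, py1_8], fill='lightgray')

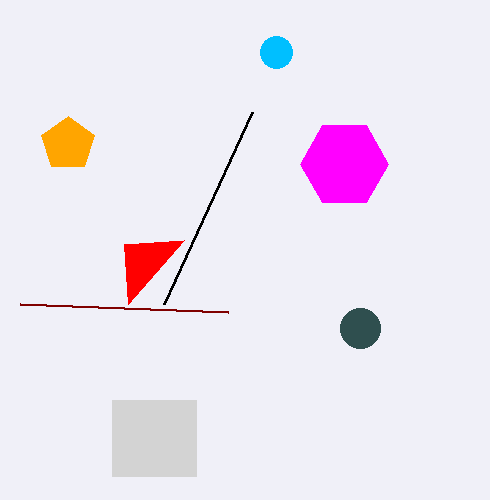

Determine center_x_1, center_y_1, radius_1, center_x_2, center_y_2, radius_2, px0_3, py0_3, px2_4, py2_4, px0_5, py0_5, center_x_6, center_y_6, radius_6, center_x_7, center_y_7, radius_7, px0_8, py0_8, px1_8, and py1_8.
center_x_1 = 276
center_y_1 = 52
radius_1 = 16
center_x_2 = 360
center_y_2 = 328
radius_2 = 20
px0_3 = 20
py0_3 = 304
px2_4 = 124
py2_4 = 244
px0_5 = 164
py0_5 = 304
center_x_6 = 68
center_y_6 = 144
radius_6 = 28
center_x_7 = 344
center_y_7 = 164
radius_7 = 44
px0_8 = 112
py0_8 = 400
px1_8 = 196
py1_8 = 476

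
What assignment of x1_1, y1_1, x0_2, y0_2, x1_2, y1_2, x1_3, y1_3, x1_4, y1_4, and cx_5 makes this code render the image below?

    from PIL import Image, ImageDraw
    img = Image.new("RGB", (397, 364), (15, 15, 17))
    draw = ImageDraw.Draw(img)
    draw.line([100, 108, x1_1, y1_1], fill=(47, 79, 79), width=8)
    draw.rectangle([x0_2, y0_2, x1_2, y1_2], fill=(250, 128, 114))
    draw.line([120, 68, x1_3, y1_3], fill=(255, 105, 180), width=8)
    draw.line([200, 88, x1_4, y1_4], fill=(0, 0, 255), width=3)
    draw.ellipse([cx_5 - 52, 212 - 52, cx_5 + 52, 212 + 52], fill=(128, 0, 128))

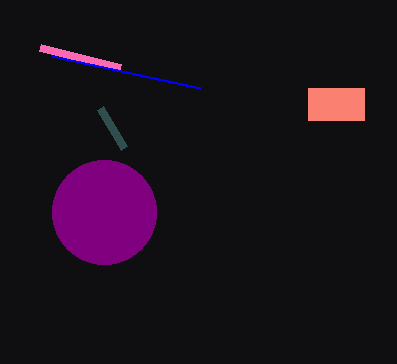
x1_1 = 124, y1_1 = 148, x0_2 = 308, y0_2 = 88, x1_2 = 364, y1_2 = 120, x1_3 = 40, y1_3 = 48, x1_4 = 52, y1_4 = 56, cx_5 = 104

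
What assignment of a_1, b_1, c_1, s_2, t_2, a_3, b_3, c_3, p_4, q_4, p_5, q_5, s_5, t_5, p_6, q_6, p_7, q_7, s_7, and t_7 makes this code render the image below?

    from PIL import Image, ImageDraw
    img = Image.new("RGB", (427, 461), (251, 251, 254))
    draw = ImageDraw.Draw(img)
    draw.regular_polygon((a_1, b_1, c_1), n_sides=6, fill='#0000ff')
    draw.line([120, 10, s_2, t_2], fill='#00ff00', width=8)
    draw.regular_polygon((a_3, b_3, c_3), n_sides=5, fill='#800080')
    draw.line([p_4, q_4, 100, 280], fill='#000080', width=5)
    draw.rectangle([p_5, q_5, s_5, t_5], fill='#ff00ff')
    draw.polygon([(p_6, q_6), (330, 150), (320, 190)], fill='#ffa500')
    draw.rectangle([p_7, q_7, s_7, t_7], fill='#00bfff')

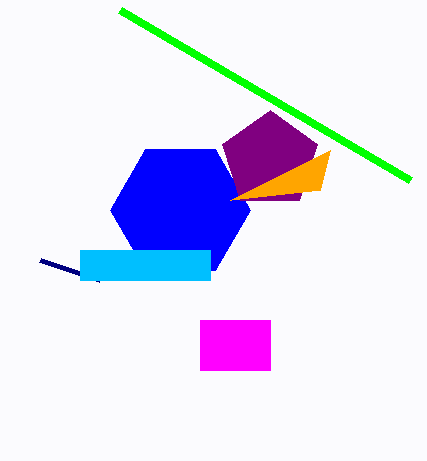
a_1 = 180, b_1 = 210, c_1 = 70, s_2 = 410, t_2 = 180, a_3 = 270, b_3 = 160, c_3 = 50, p_4 = 40, q_4 = 260, p_5 = 200, q_5 = 320, s_5 = 270, t_5 = 370, p_6 = 230, q_6 = 200, p_7 = 80, q_7 = 250, s_7 = 210, t_7 = 280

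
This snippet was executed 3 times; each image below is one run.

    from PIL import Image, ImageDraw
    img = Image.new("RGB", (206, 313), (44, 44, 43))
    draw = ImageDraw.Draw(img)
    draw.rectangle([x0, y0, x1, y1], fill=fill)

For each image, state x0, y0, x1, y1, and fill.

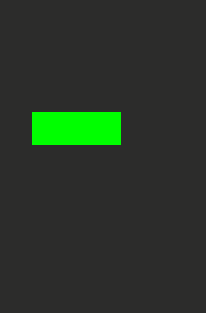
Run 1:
x0 = 32; y0 = 112; x1 = 120; y1 = 144; fill = 'lime'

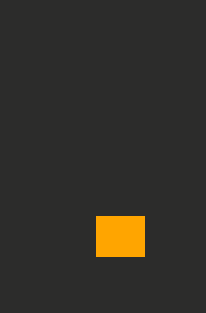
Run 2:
x0 = 96, y0 = 216, x1 = 144, y1 = 256, fill = 'orange'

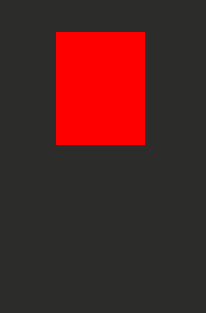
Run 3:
x0 = 56, y0 = 32, x1 = 144, y1 = 144, fill = 'red'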